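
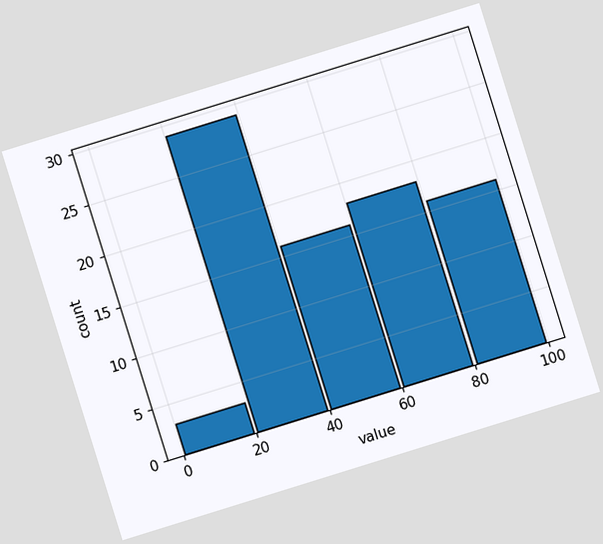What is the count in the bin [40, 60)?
16

The chart is tilted about 17° counter-clockwise. The [40, 60) bin has height 16.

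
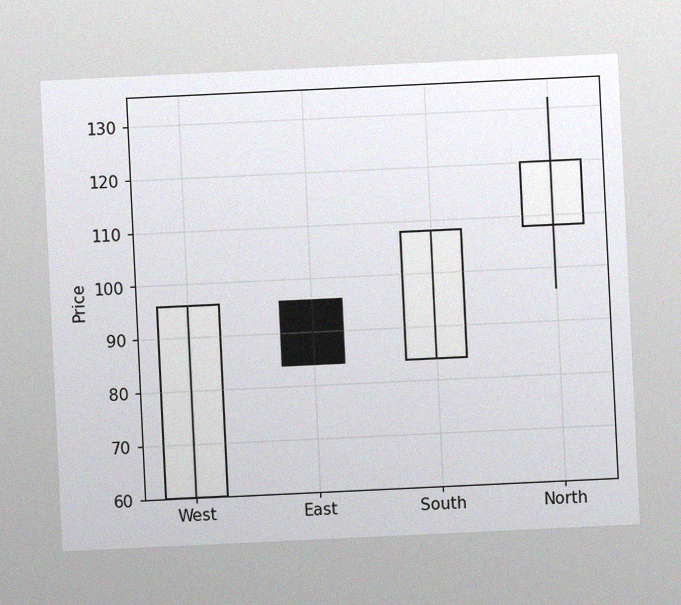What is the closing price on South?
108

The chart is tilted about 3° counter-clockwise, with some photo noise. The South candle closes at 108.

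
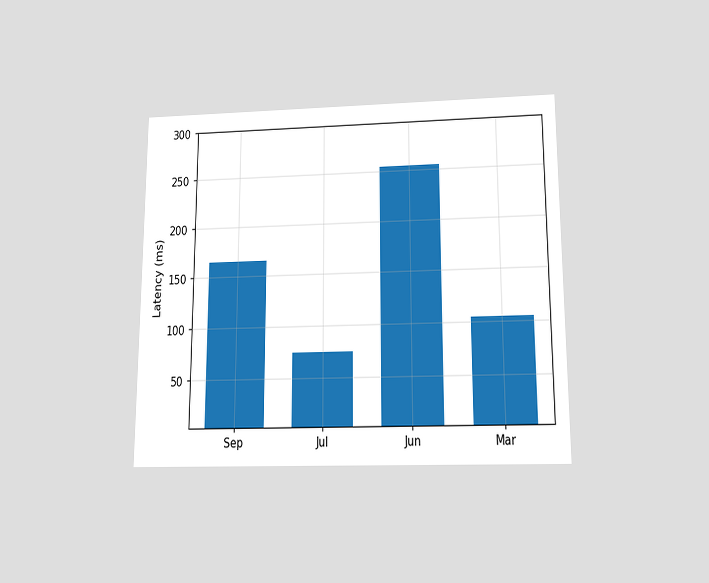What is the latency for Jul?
The chart is viewed slightly from below. Reading along the chart's y-axis, the Jul bar reaches 75ms.

75ms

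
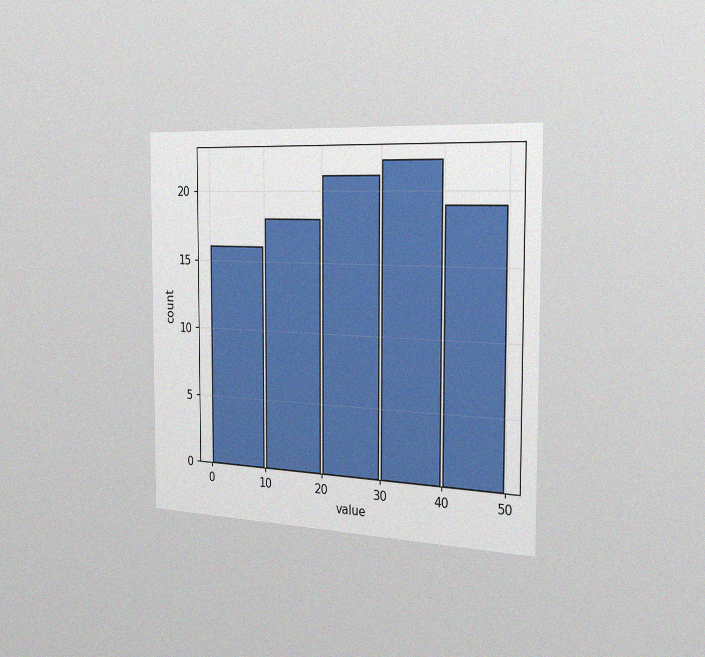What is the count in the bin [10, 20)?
The chart is viewed slightly from the right, with some photo noise. The [10, 20) bin has height 18.

18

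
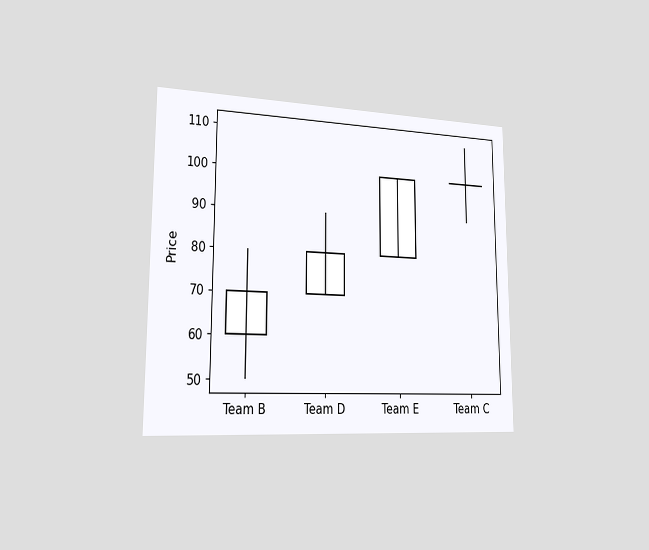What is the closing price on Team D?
80

The chart is viewed slightly from the left. The Team D candle closes at 80.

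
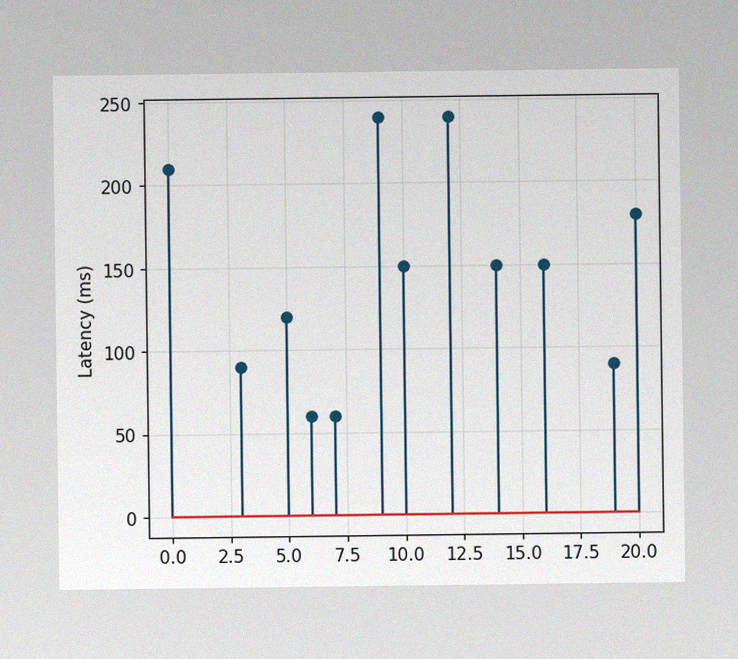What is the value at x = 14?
150ms

The image has some photo noise and uneven lighting. The stem at x=14 reaches 150ms.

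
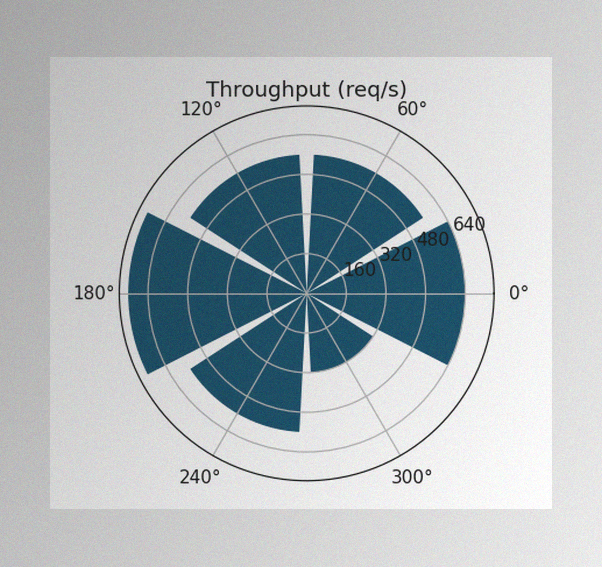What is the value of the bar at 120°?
560req/s

The image has some photo noise and uneven lighting. The bar at 120° reaches 560req/s on the radial axis.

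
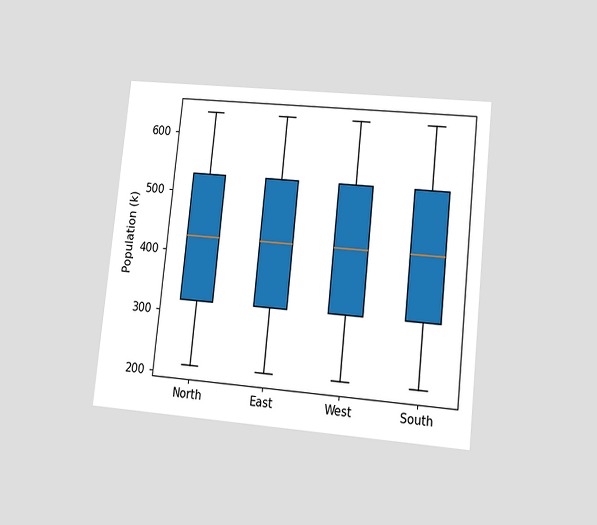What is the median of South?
The chart is tilted about 6° clockwise and viewed at a slight angle. The median line in the South box sits at 424k.

424k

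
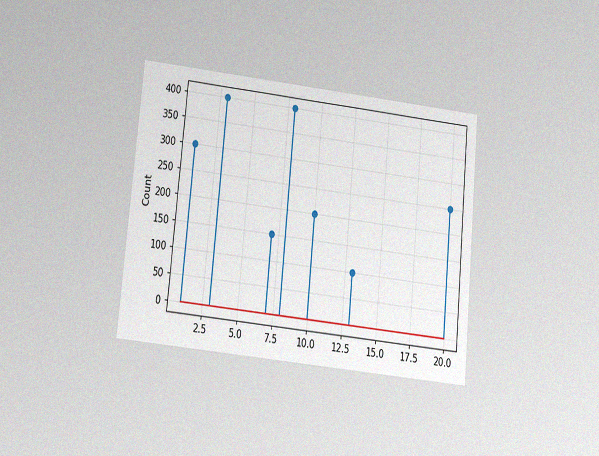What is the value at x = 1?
The chart is tilted about 5° clockwise and viewed slightly from below, with some photo noise. The stem at x=1 reaches 300.

300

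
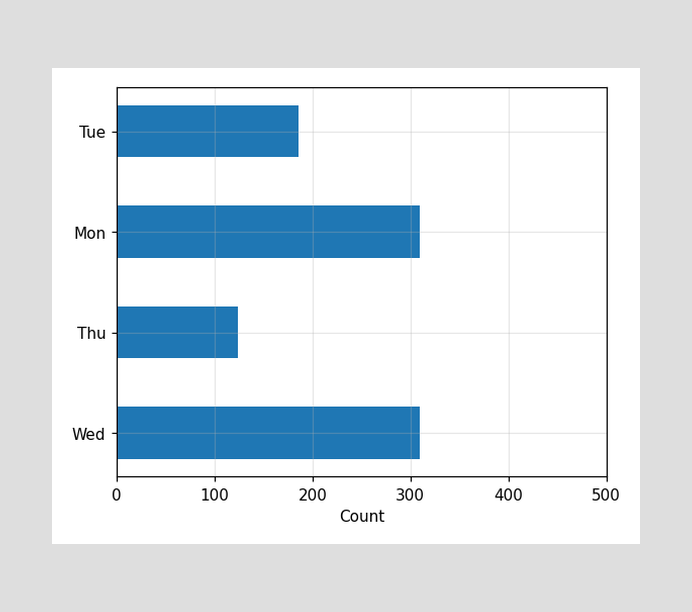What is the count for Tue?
186

Reading along the chart's x-axis, the Tue bar reaches 186.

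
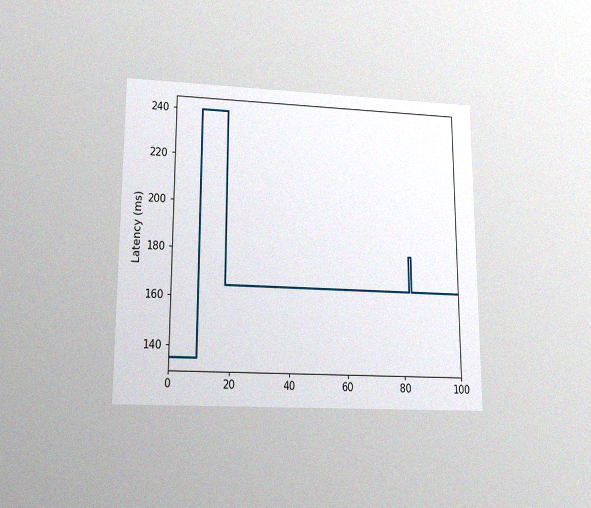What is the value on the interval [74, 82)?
The chart is viewed slightly from below, with some photo noise. On [74, 82) the step sits at 165ms.

165ms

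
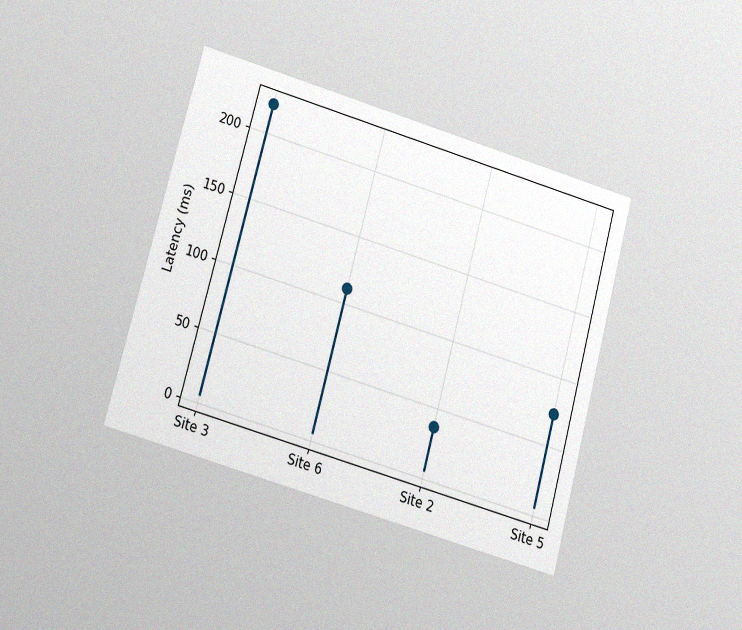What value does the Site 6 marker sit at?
The chart is tilted about 15° clockwise and viewed at a slight angle, with some photo noise. The Site 6 marker sits at 111ms.

111ms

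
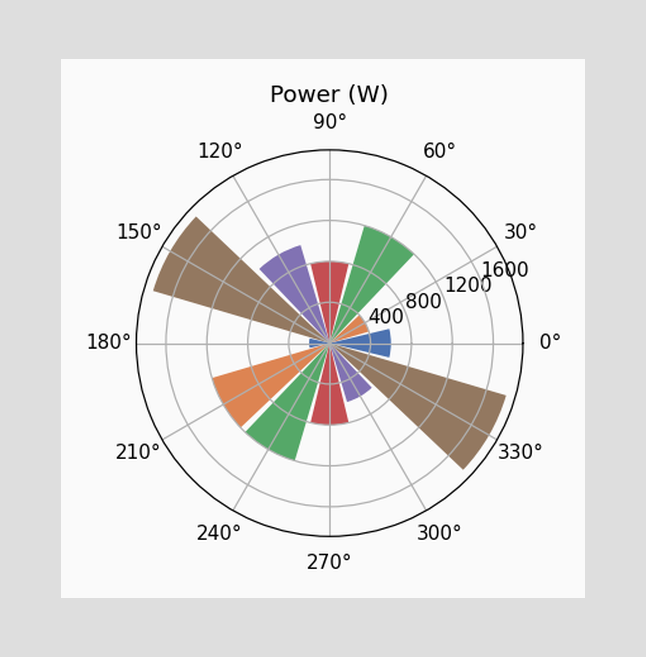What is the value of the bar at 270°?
The bar at 270° reaches 800W on the radial axis.

800W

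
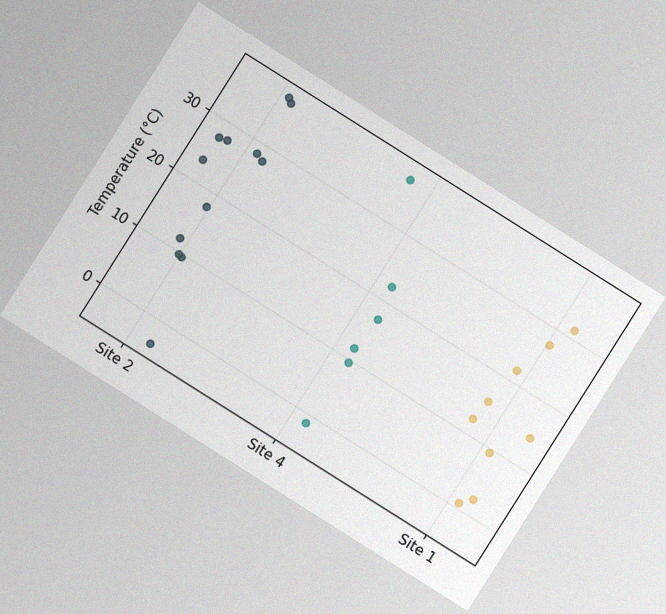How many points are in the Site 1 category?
9

The chart is tilted about 32° clockwise, with some photo noise. Counting the markers in the Site 1 column gives 9.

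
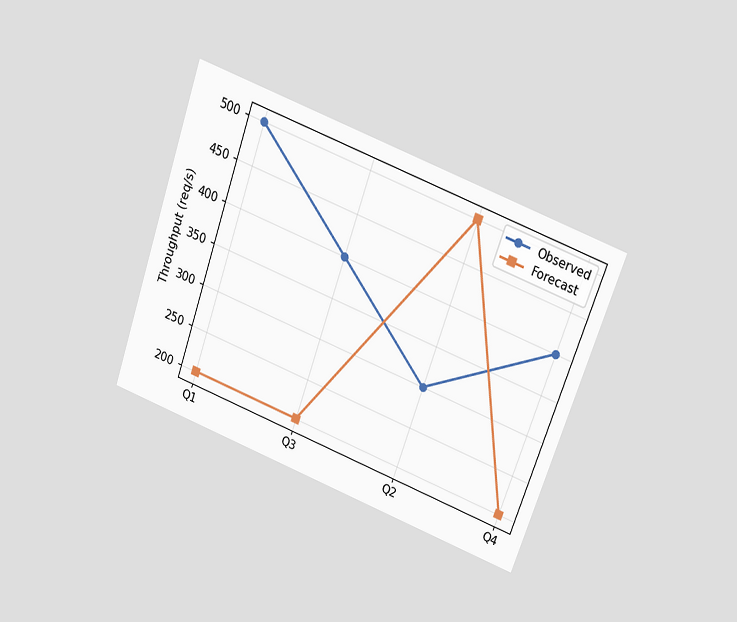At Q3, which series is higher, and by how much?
Observed, by 200req/s

The chart is tilted about 19° clockwise and viewed slightly from above. At Q3, Observed sits above the other line by 200req/s.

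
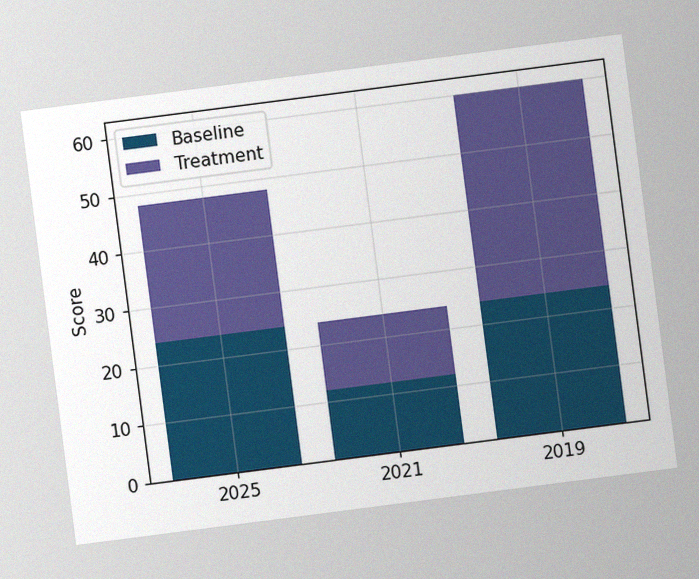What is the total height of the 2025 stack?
The chart is tilted about 7° counter-clockwise, with some photo noise. The 2025 stack's top reaches 48 on the y-axis.

48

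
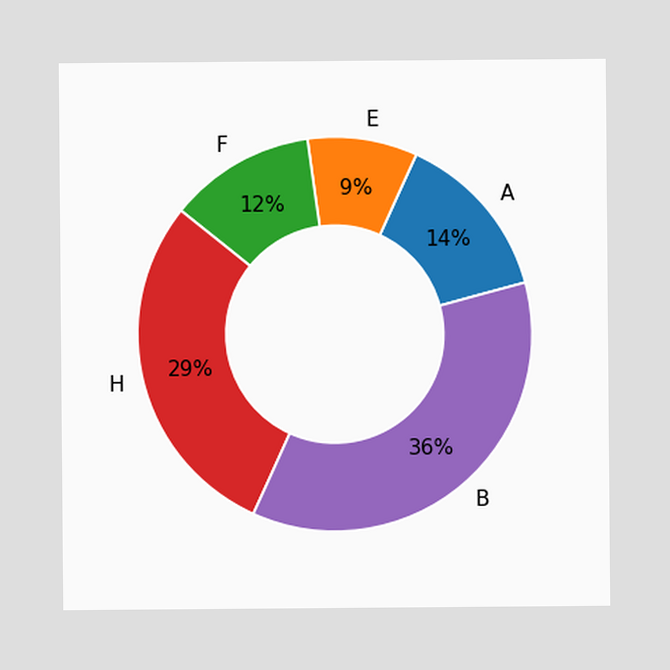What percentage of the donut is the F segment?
The F segment takes up 12% of the ring.

12%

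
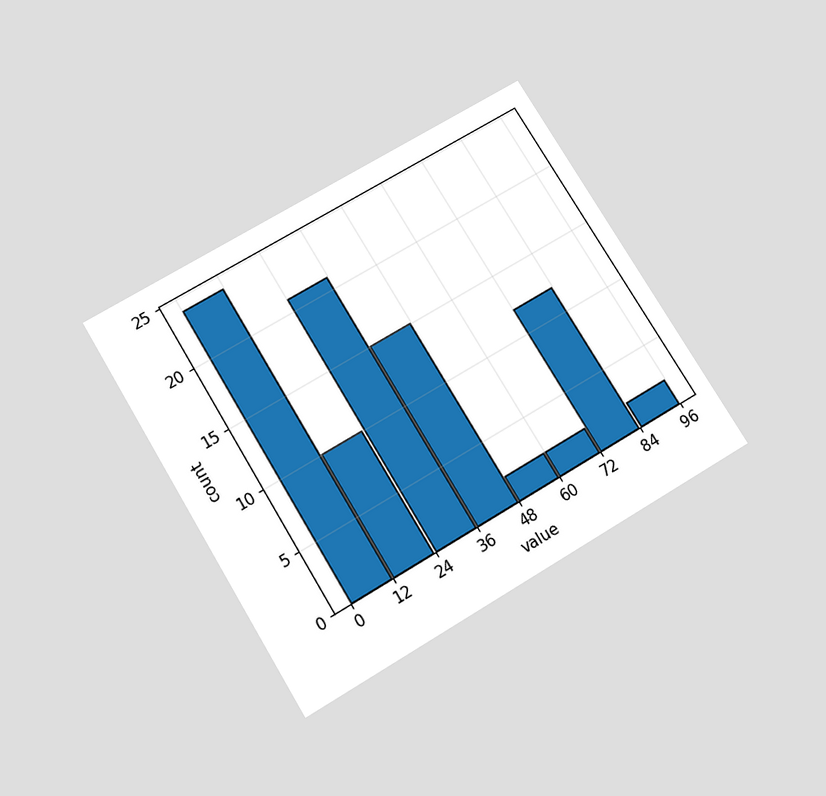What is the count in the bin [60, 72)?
2

The chart is tilted about 31° counter-clockwise and viewed slightly from below. The [60, 72) bin has height 2.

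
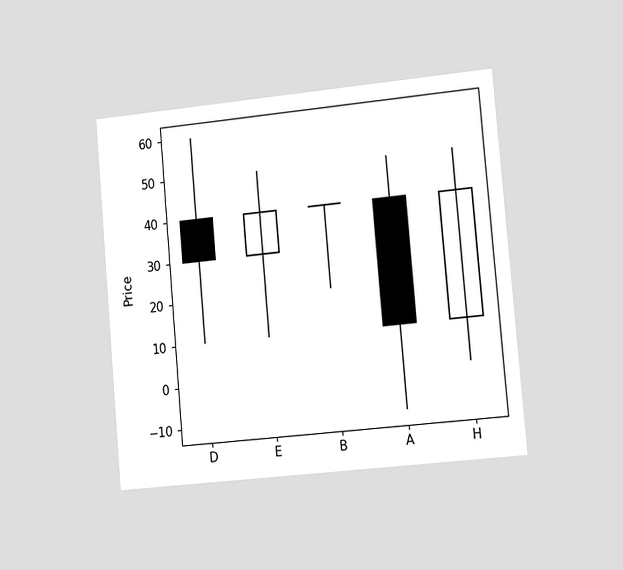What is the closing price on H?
The chart is tilted about 5° counter-clockwise and viewed slightly from the right. The H candle closes at 40.

40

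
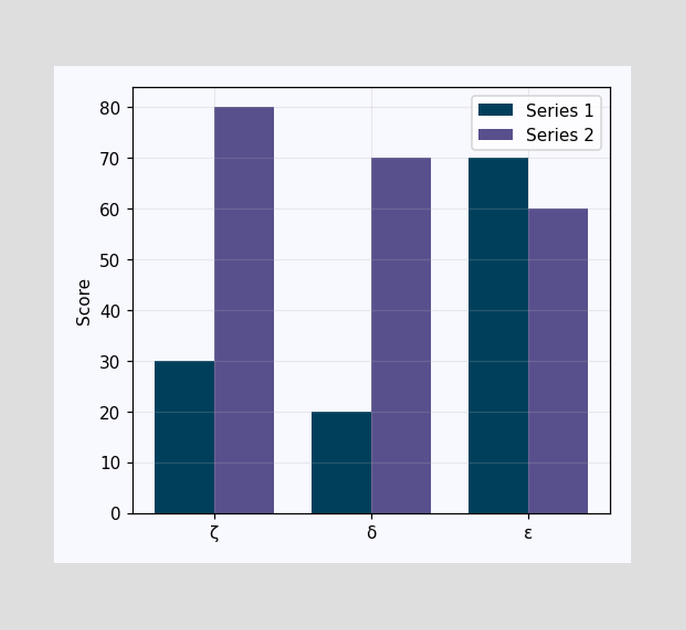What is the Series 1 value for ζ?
30

The Series 1 bar at ζ reaches 30 on the y-axis.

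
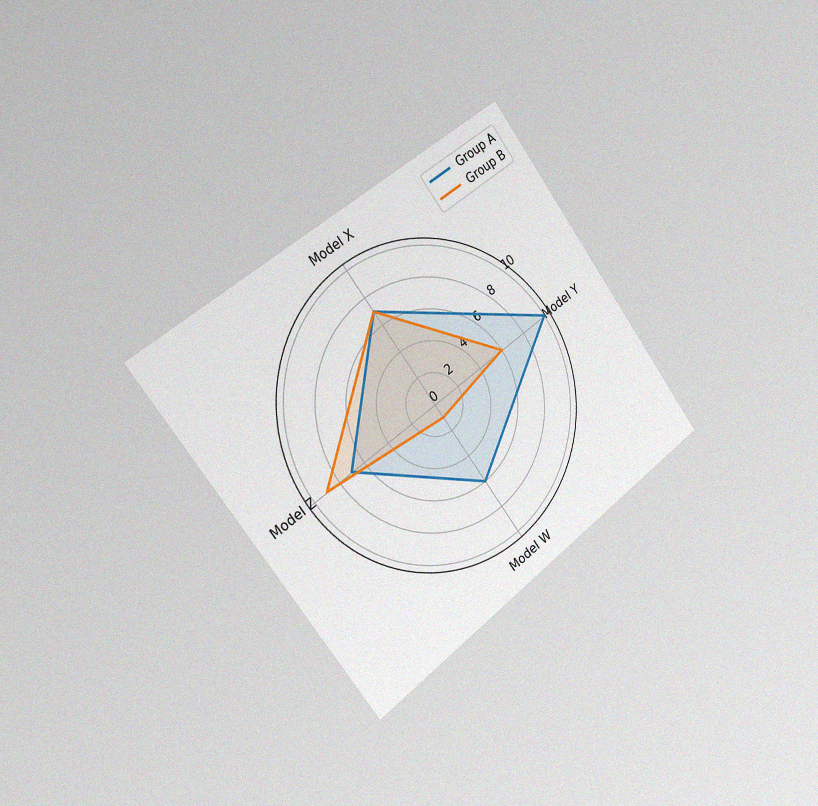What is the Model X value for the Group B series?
7

The chart is tilted about 37° counter-clockwise and viewed slightly from the left, with some photo noise. On the Model X axis, Group B reaches 7.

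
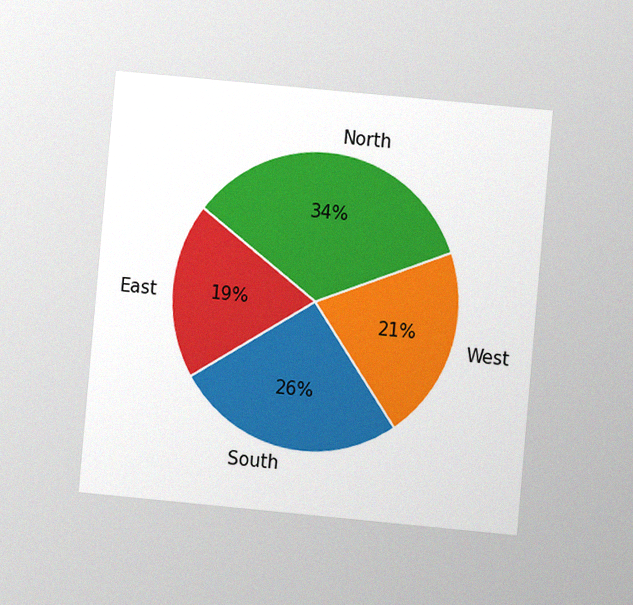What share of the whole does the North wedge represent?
34%

The chart is tilted about 5° clockwise and viewed at a slight angle, with some photo noise. The North slice takes up 34% of the pie.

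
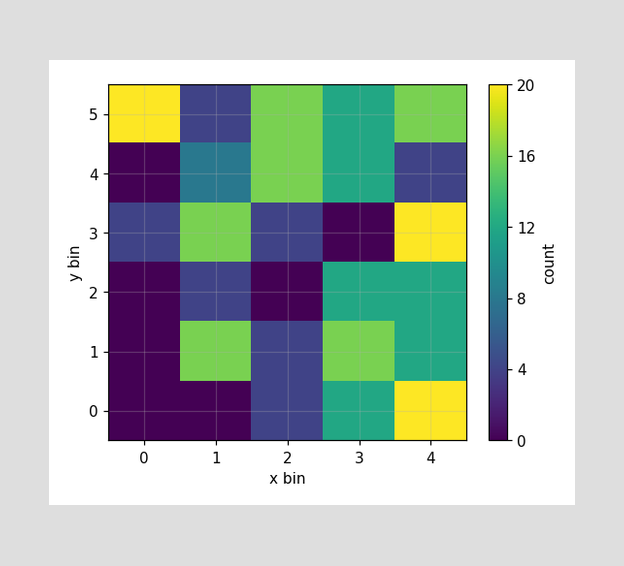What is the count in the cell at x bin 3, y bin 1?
16

Matching the cell (3, 1) against the colorbar gives 16.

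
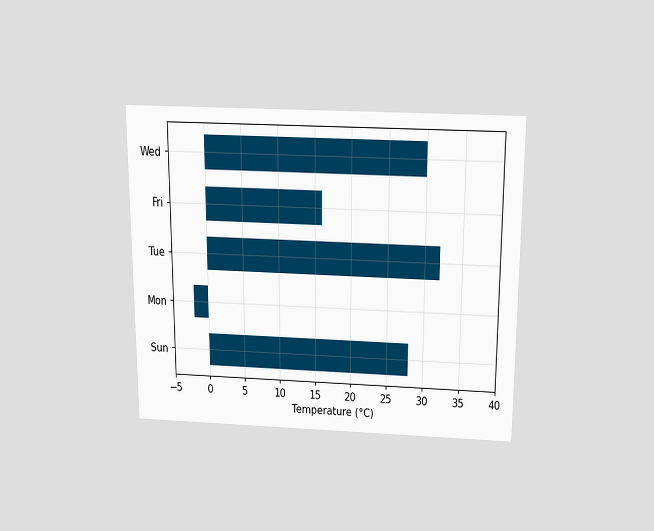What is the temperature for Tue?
32°C

The chart is viewed slightly from above. Reading along the chart's x-axis, the Tue bar reaches 32°C.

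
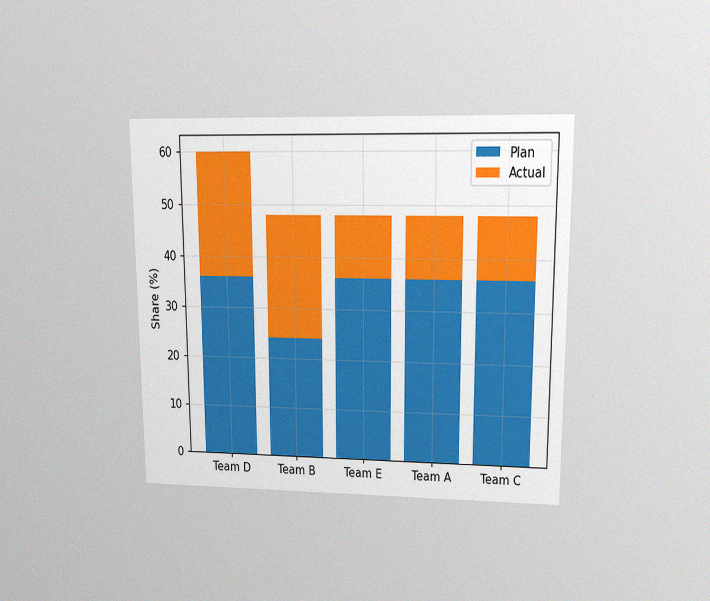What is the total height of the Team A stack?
48%

The chart is viewed at a slight angle, with some photo noise. The Team A stack's top reaches 48% on the y-axis.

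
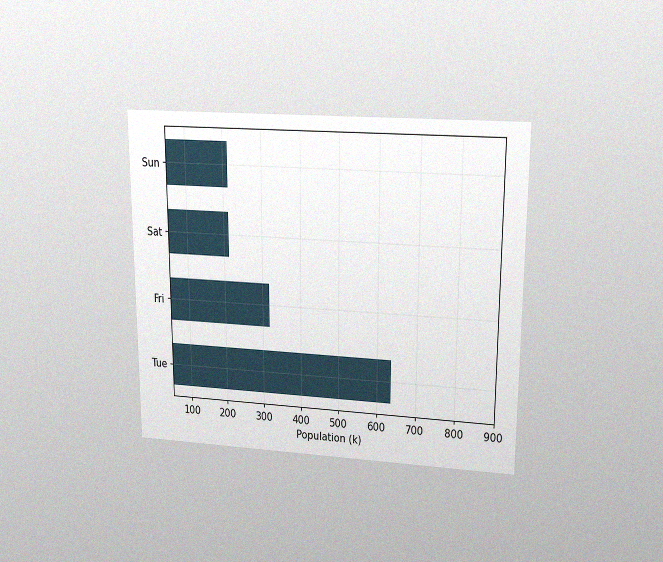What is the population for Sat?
212k

The chart is viewed at a slight angle, with some photo noise. Reading along the chart's x-axis, the Sat bar reaches 212k.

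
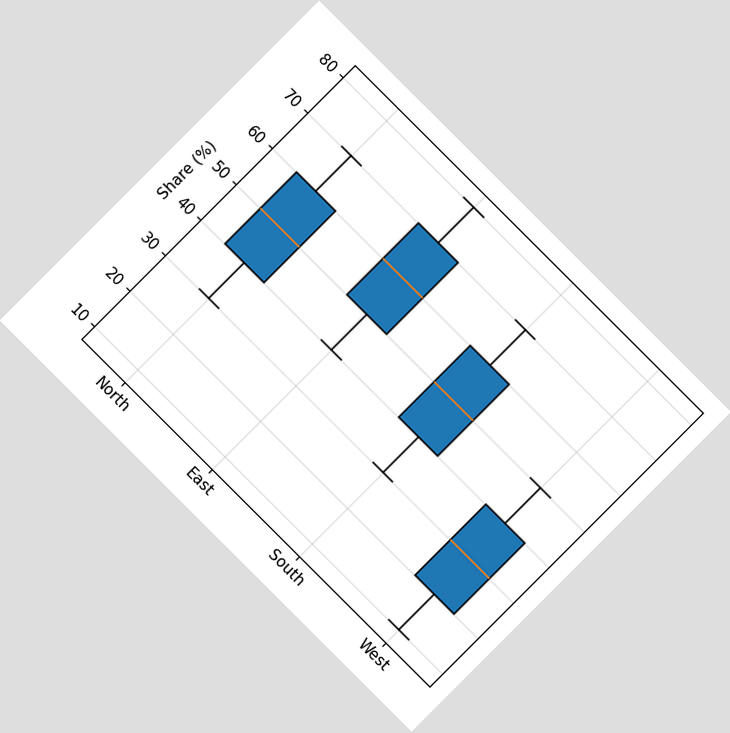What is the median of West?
The chart is tilted about 45° clockwise. The median line in the West box sits at 30%.

30%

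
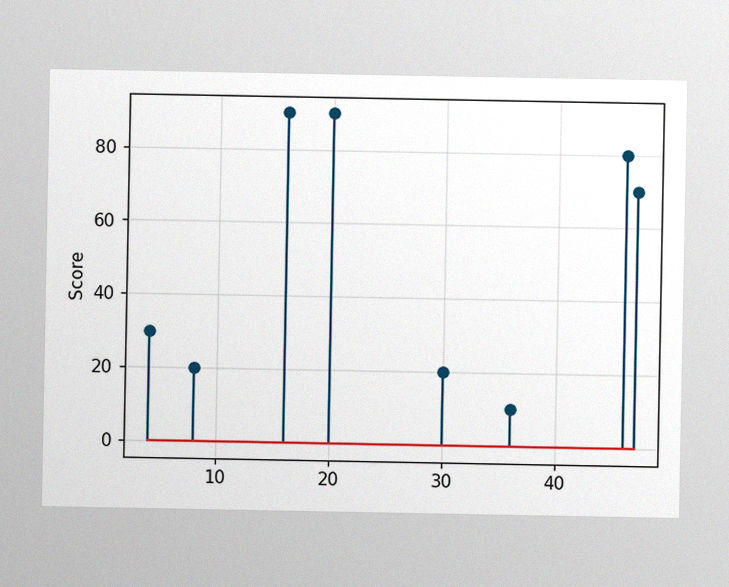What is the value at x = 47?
70

The image has some photo noise and uneven lighting. The stem at x=47 reaches 70.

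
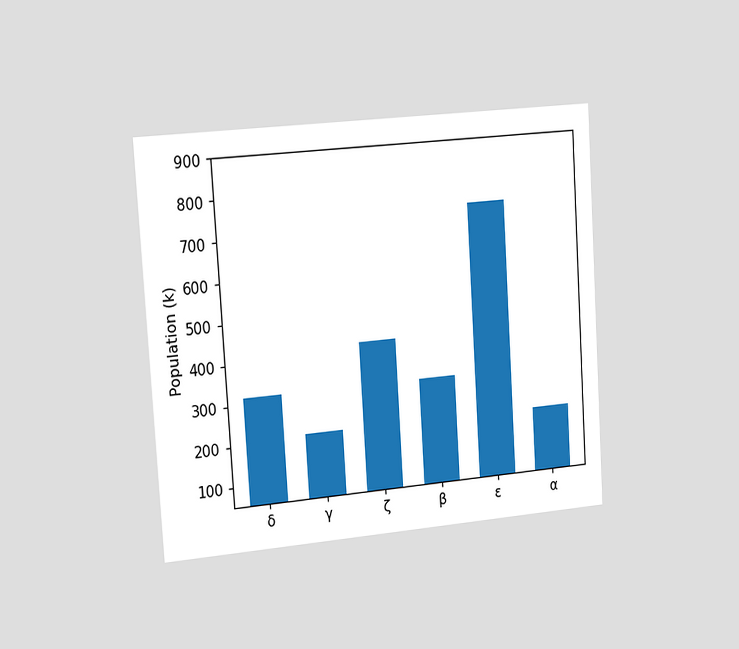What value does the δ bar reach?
318k

The chart is tilted about 4° counter-clockwise and viewed slightly from the left. Reading along the chart's y-axis, the δ bar reaches 318k.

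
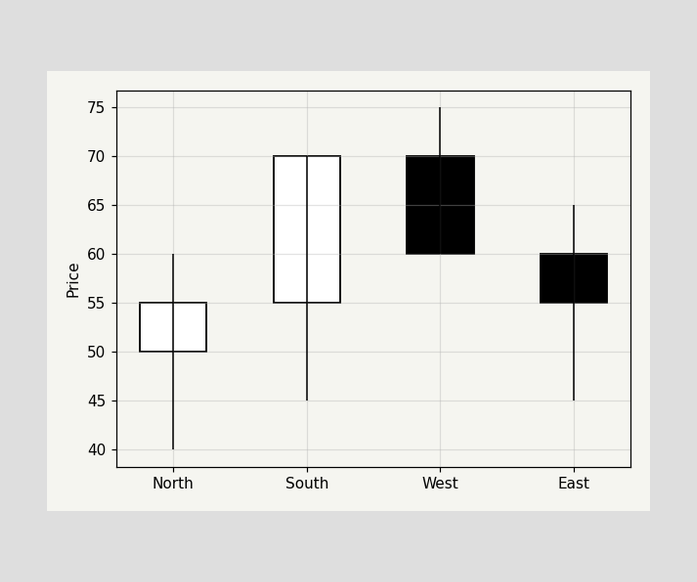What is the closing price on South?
The South candle closes at 70.

70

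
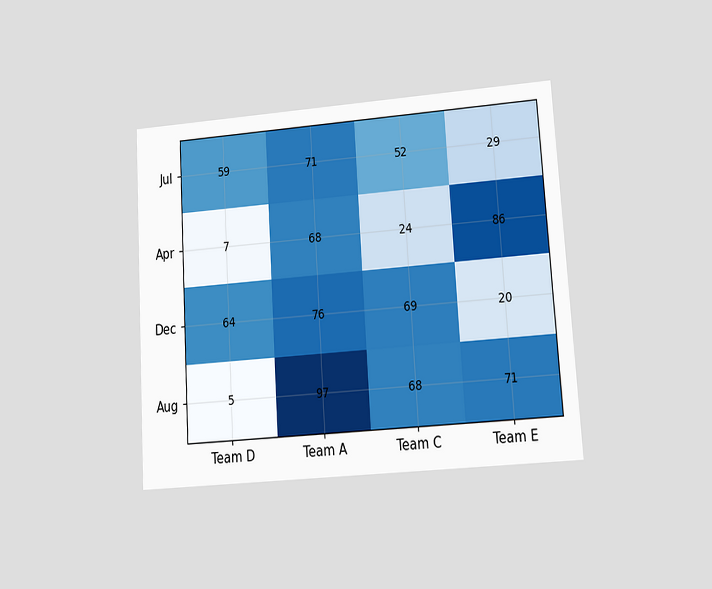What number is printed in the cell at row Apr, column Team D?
The chart is tilted about 4° counter-clockwise and viewed at a slight angle. The (Apr, Team D) cell reads 7.

7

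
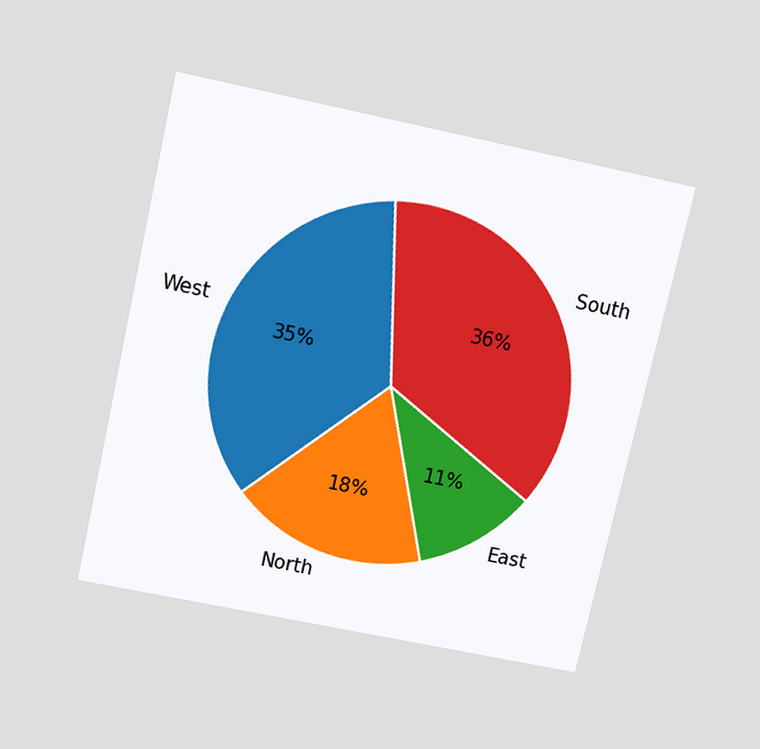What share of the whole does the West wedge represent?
35%

The chart is tilted about 13° clockwise and viewed slightly from above. The West slice takes up 35% of the pie.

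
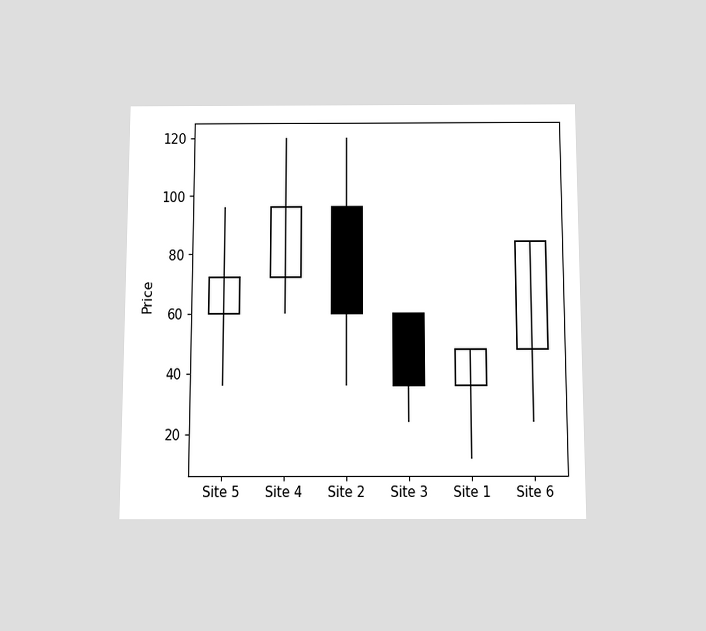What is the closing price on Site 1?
48

The chart is viewed slightly from below. The Site 1 candle closes at 48.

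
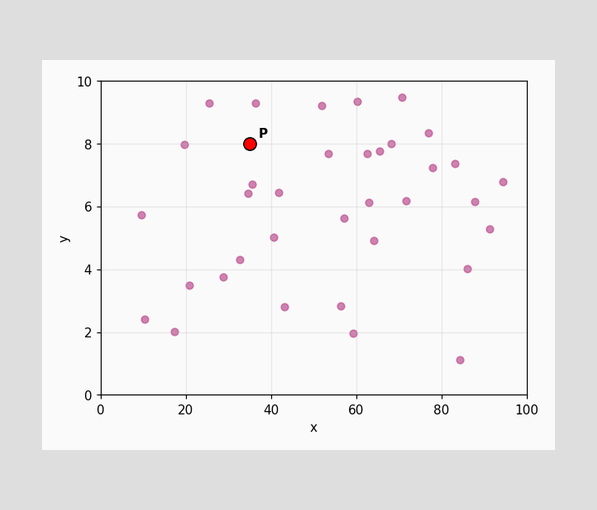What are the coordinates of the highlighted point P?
Following the gridlines from P to each axis, P sits at (35, 8).

(35, 8)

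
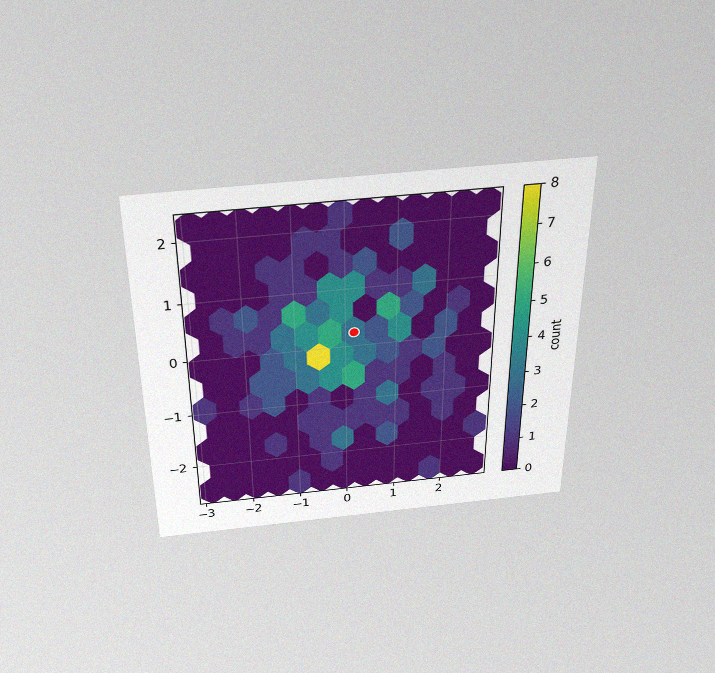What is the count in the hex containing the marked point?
The chart is viewed slightly from above, with some photo noise. The marked hex reads 3 on the colorbar.

3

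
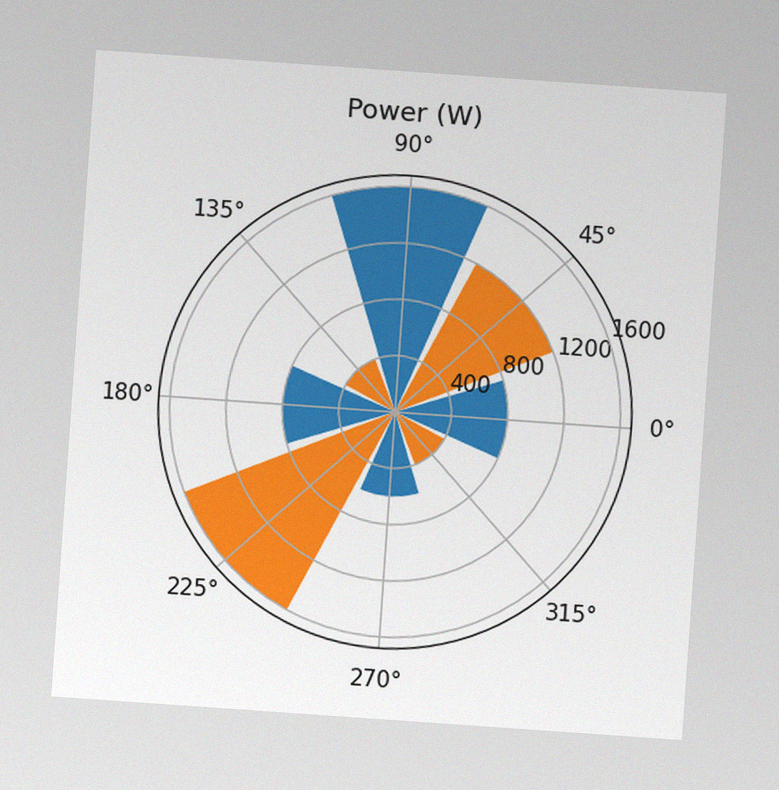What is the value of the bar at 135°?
400W

The chart is tilted about 4° clockwise, with some photo noise. The bar at 135° reaches 400W on the radial axis.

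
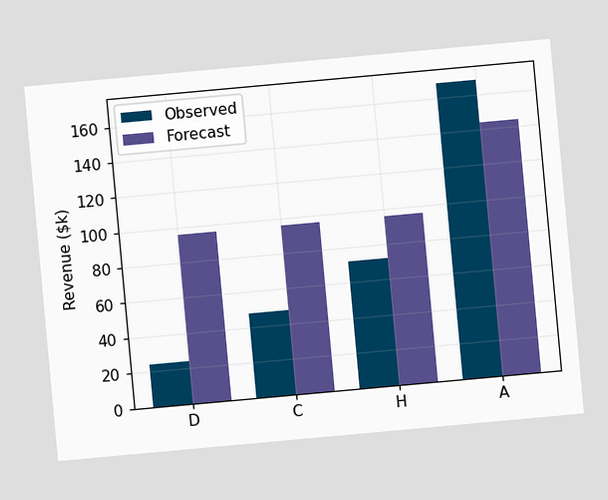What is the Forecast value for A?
$144k

The chart is tilted about 5° counter-clockwise. The Forecast bar at A reaches $144k on the y-axis.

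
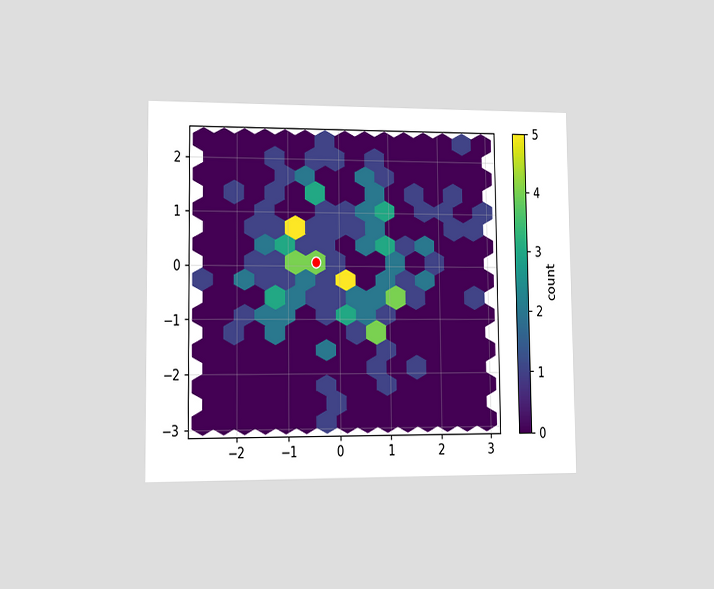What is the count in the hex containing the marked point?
The chart is viewed slightly from the left. The marked hex reads 4 on the colorbar.

4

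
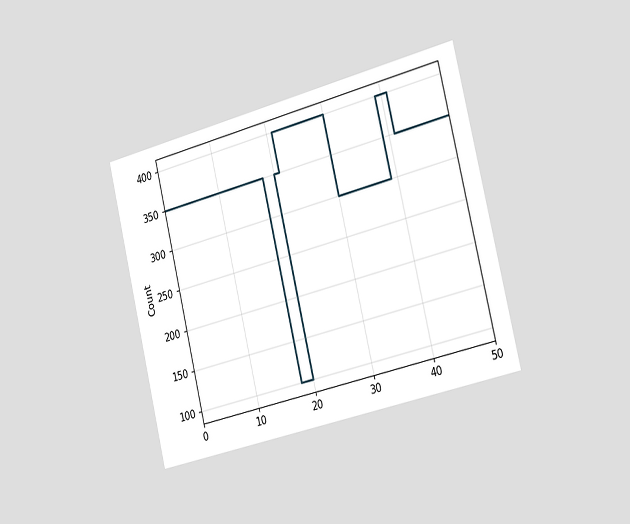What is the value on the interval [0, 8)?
350

The chart is tilted about 14° counter-clockwise and viewed slightly from the right. On [0, 8) the step sits at 350.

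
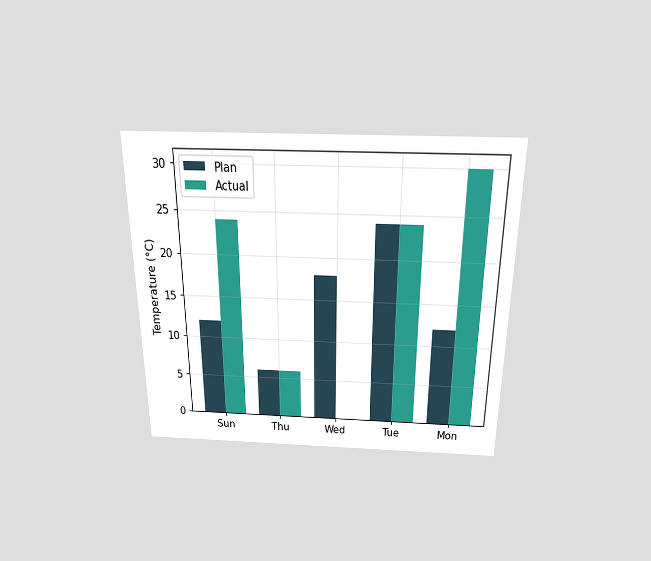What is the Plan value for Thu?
6°C

The chart is viewed slightly from above. The Plan bar at Thu reaches 6°C on the y-axis.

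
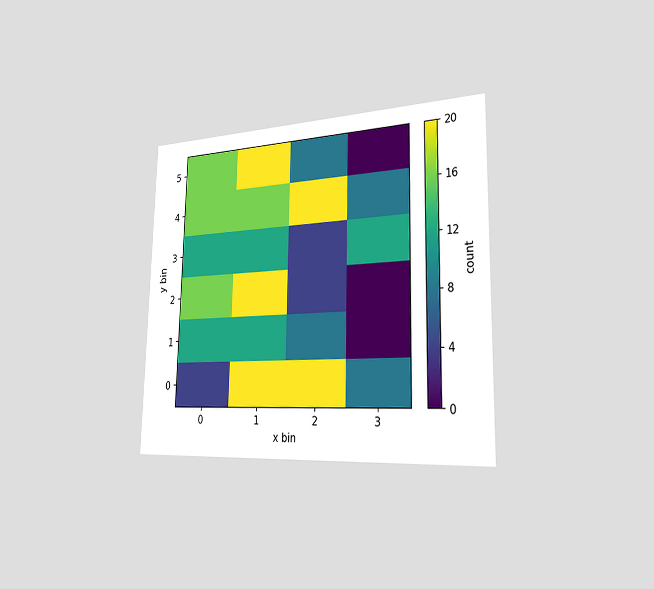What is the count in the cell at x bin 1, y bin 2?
20

The chart is viewed slightly from the right. Matching the cell (1, 2) against the colorbar gives 20.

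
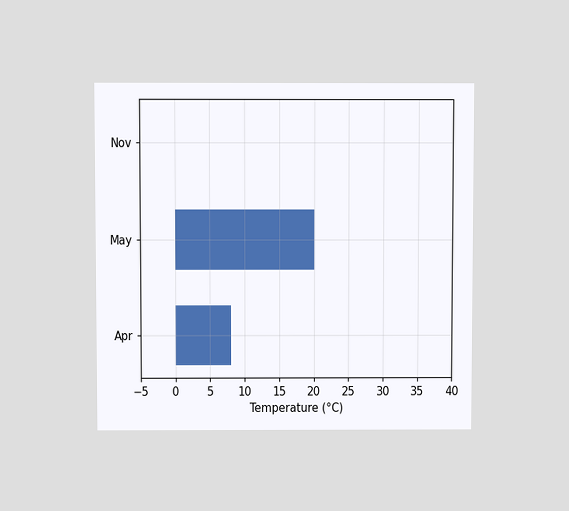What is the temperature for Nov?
The chart is viewed slightly from above. Reading along the chart's x-axis, the Nov bar reaches 0°C.

0°C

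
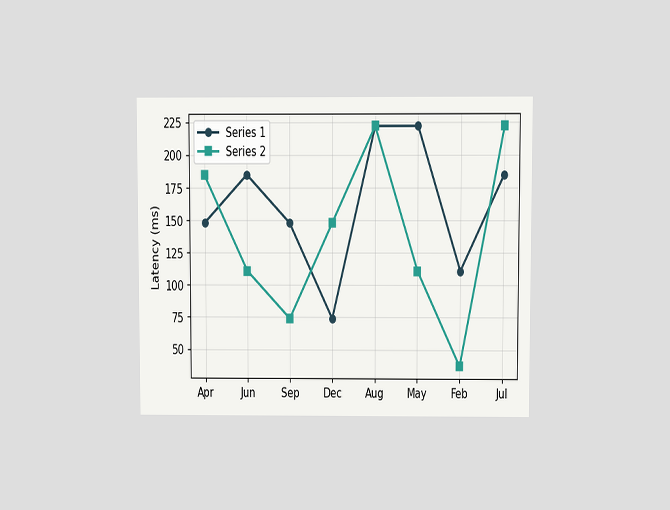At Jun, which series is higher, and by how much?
The chart is viewed at a slight angle. At Jun, Series 1 sits above the other line by 74ms.

Series 1, by 74ms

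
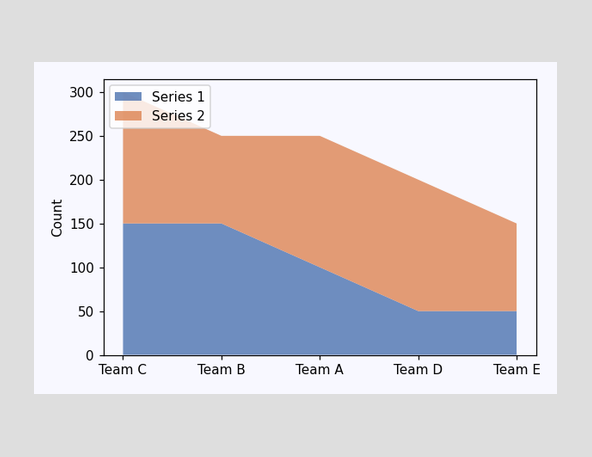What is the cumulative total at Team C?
300

The stacked total at Team C reaches 300.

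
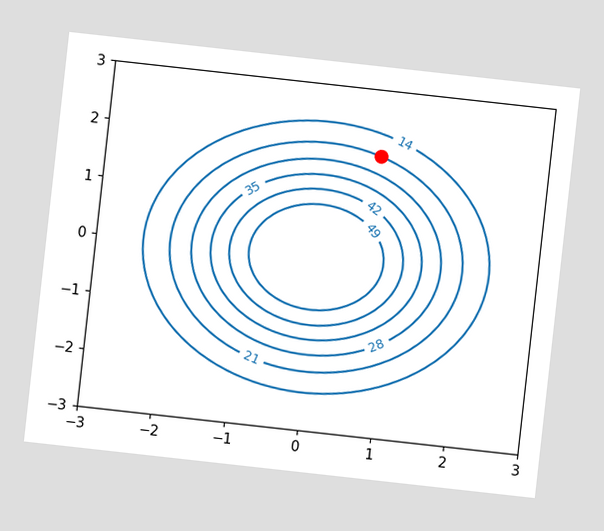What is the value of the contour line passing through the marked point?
The chart is tilted about 6° clockwise. The marked point sits on the contour labelled 21.

21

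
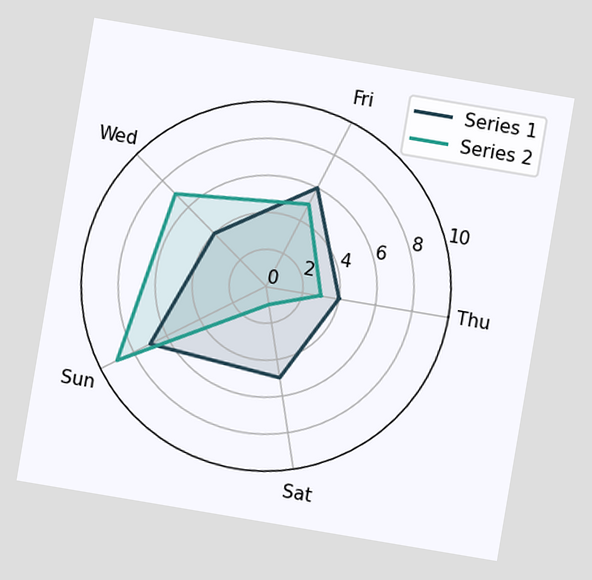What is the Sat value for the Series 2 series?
The chart is tilted about 10° clockwise. On the Sat axis, Series 2 reaches 1.

1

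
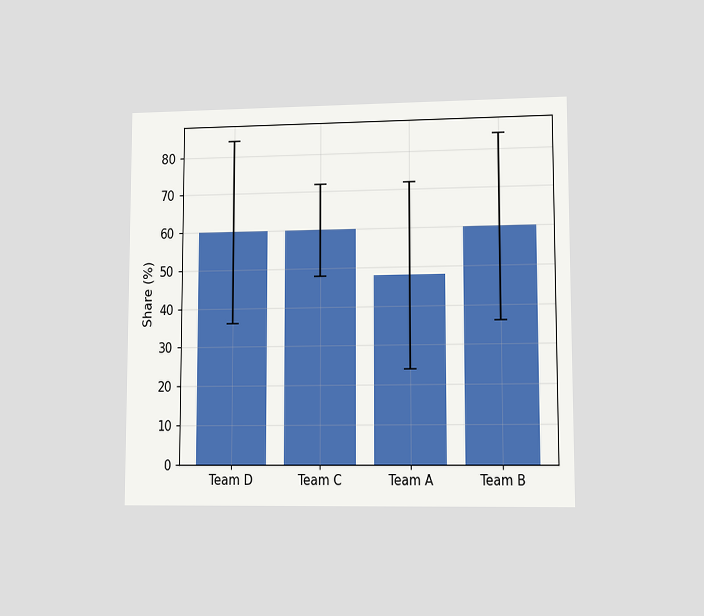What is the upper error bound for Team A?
The chart is viewed at a slight angle. The Team A bar's upper whisker reaches 72%.

72%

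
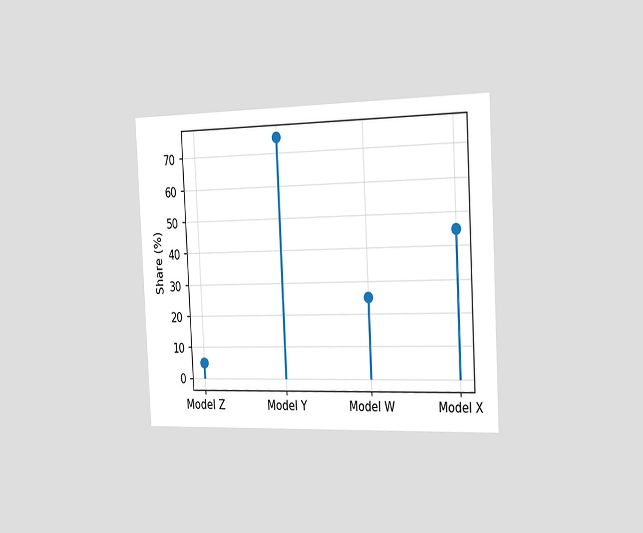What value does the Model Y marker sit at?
75%

The chart is tilted about 3° counter-clockwise and viewed slightly from the right. The Model Y marker sits at 75%.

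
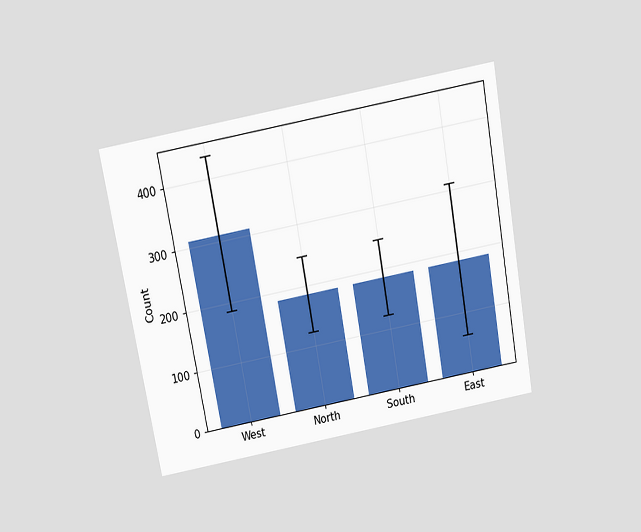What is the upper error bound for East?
The chart is tilted about 10° counter-clockwise and viewed slightly from above. The East bar's upper whisker reaches 310.

310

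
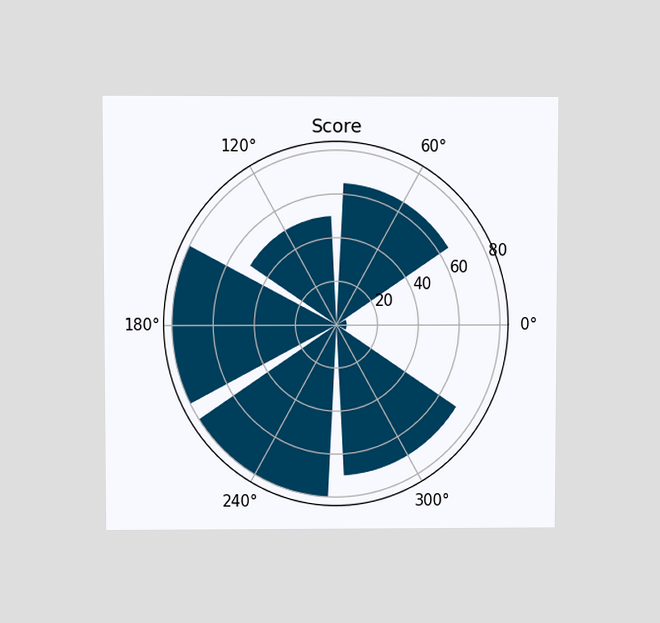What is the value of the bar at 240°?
The chart is viewed at a slight angle. The bar at 240° reaches 80 on the radial axis.

80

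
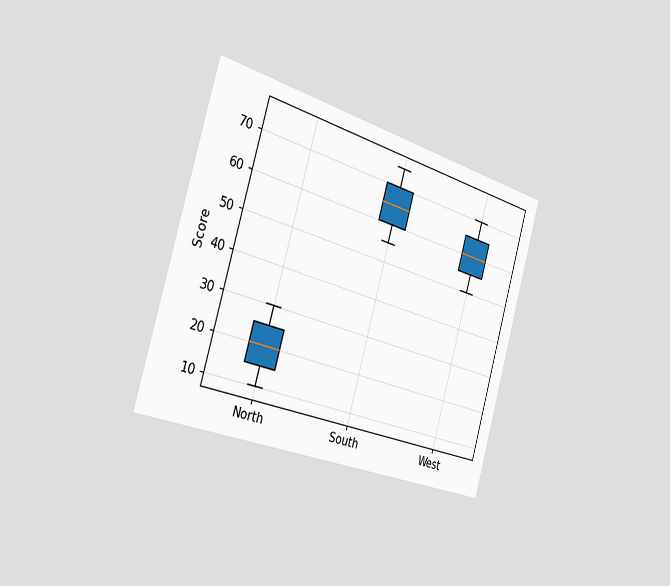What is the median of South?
65

The chart is tilted about 16° clockwise and viewed slightly from the left. The median line in the South box sits at 65.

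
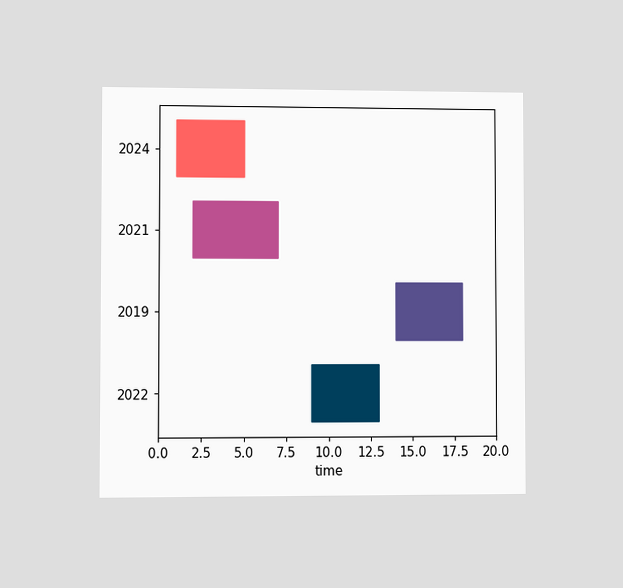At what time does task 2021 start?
2

The chart is viewed at a slight angle. The 2021 bar begins at t=2.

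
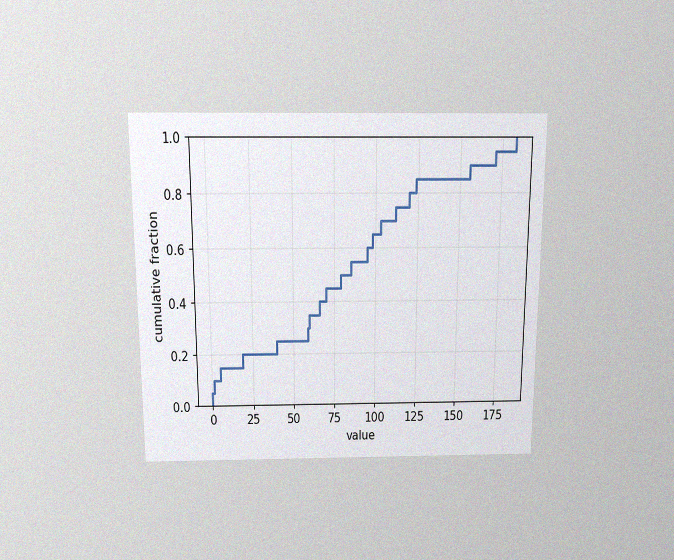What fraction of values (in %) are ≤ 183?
The chart is viewed slightly from above, with some photo noise. At x=183 the ECDF step is at 100%.

100%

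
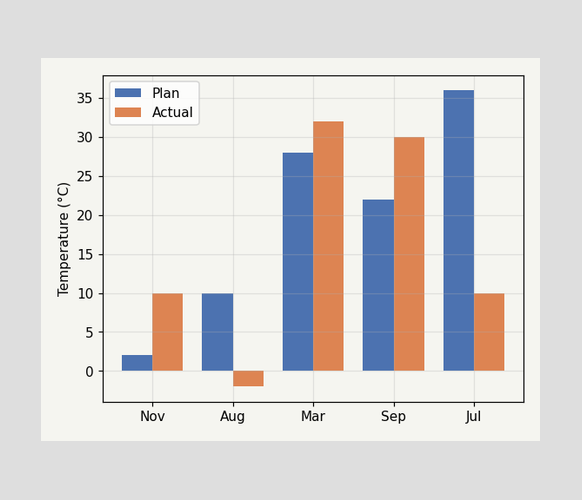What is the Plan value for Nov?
The Plan bar at Nov reaches 2°C on the y-axis.

2°C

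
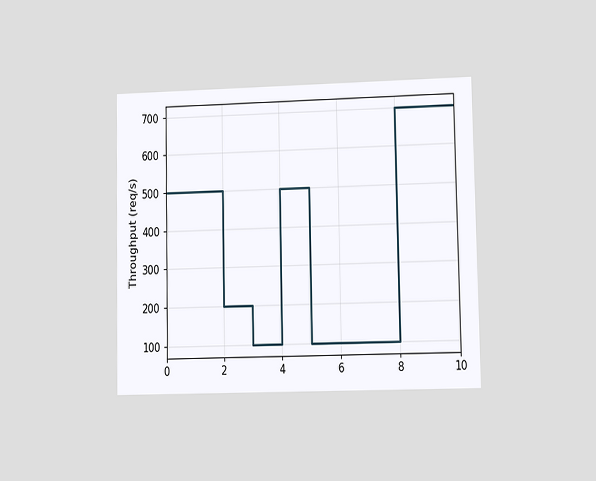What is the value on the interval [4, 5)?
500req/s

The chart is viewed at a slight angle. On [4, 5) the step sits at 500req/s.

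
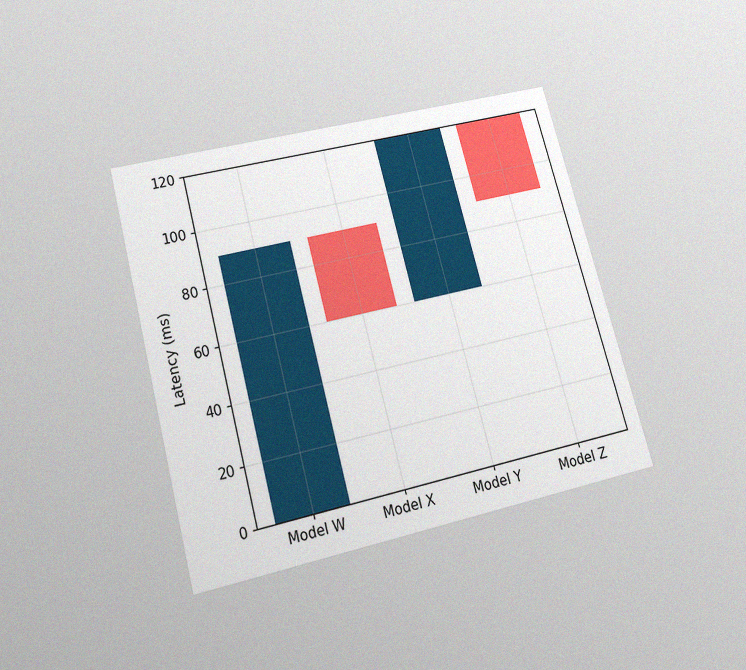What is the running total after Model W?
90ms

The chart is tilted about 15° counter-clockwise and viewed slightly from below, with some photo noise. After Model W the running total reaches 90ms.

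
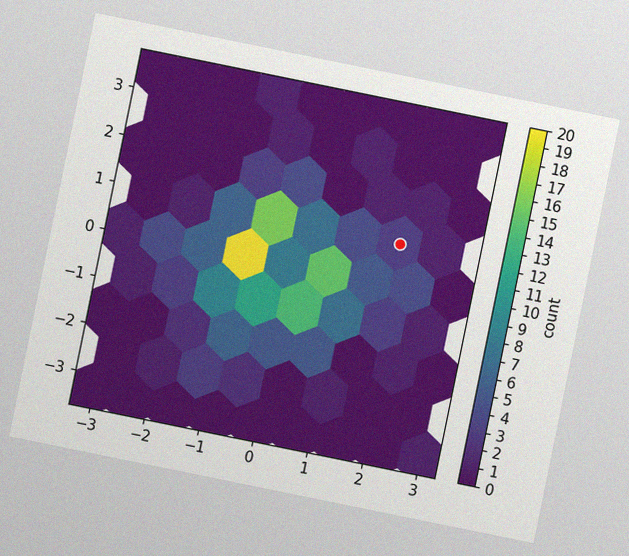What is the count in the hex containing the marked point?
The chart is tilted about 12° clockwise, with some photo noise. The marked hex reads 3 on the colorbar.

3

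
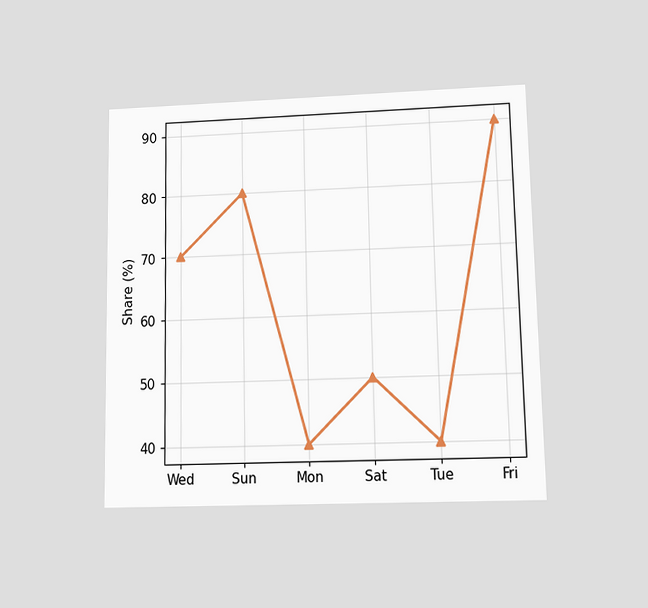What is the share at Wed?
70%

The chart is viewed at a slight angle. At Wed, the line is at 70%.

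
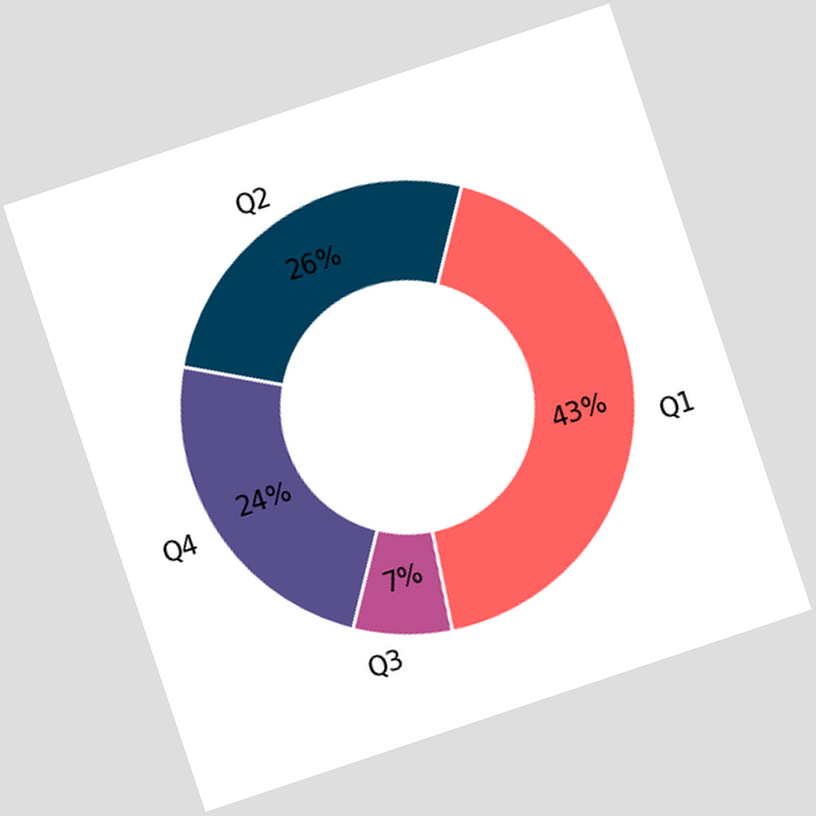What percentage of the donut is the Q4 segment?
24%

The chart is tilted about 18° counter-clockwise. The Q4 segment takes up 24% of the ring.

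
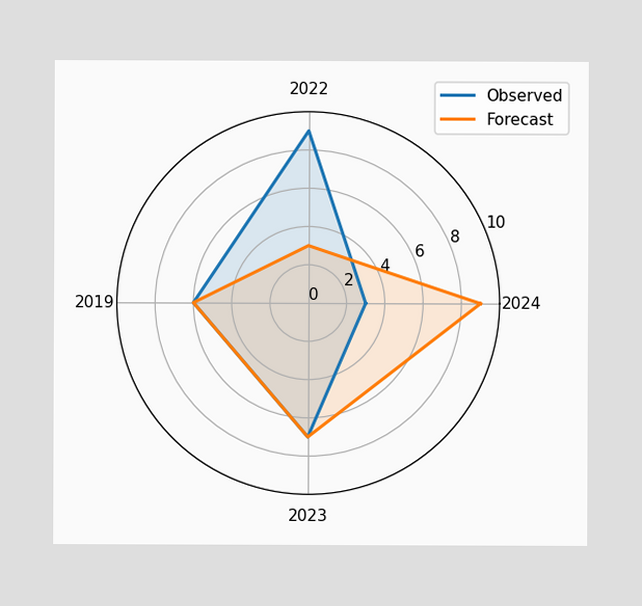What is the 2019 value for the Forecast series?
6

On the 2019 axis, Forecast reaches 6.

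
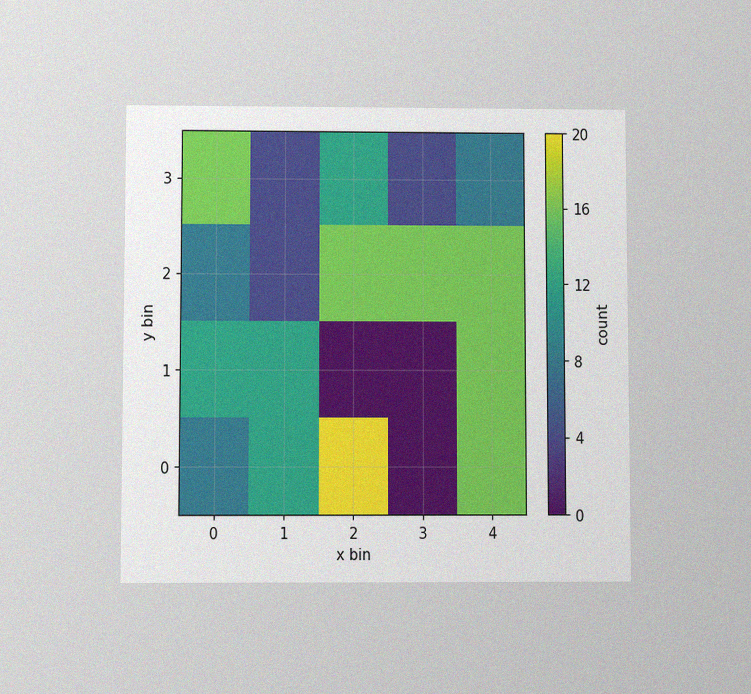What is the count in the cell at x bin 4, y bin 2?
16

The chart is viewed at a slight angle, with some photo noise. Matching the cell (4, 2) against the colorbar gives 16.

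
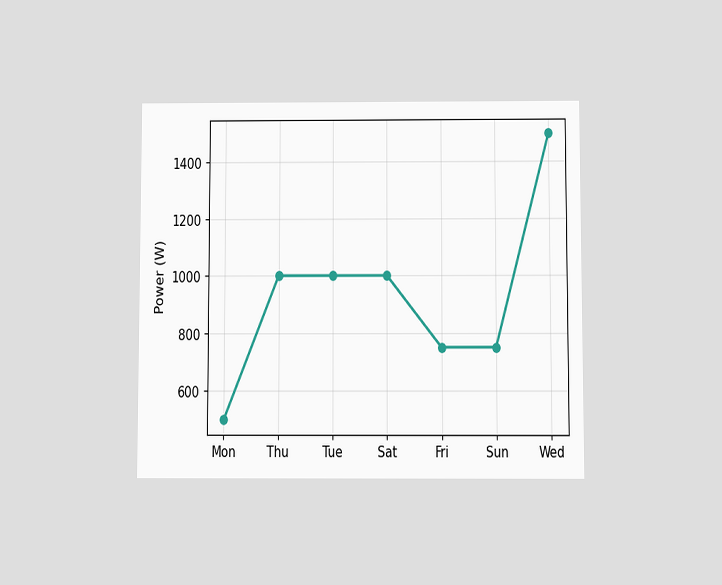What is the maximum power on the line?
1500W

The chart is viewed slightly from below. The highest point is at Wed, and reading across to the y-axis gives 1500W.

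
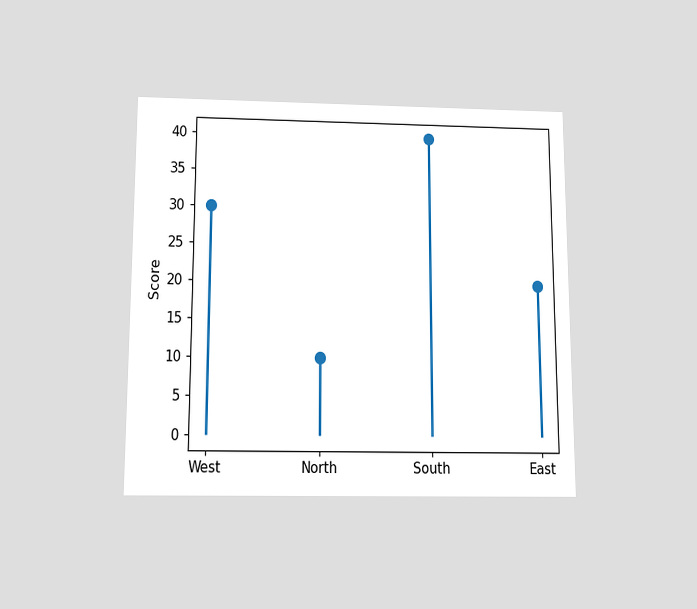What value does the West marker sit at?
30

The chart is viewed slightly from below. The West marker sits at 30.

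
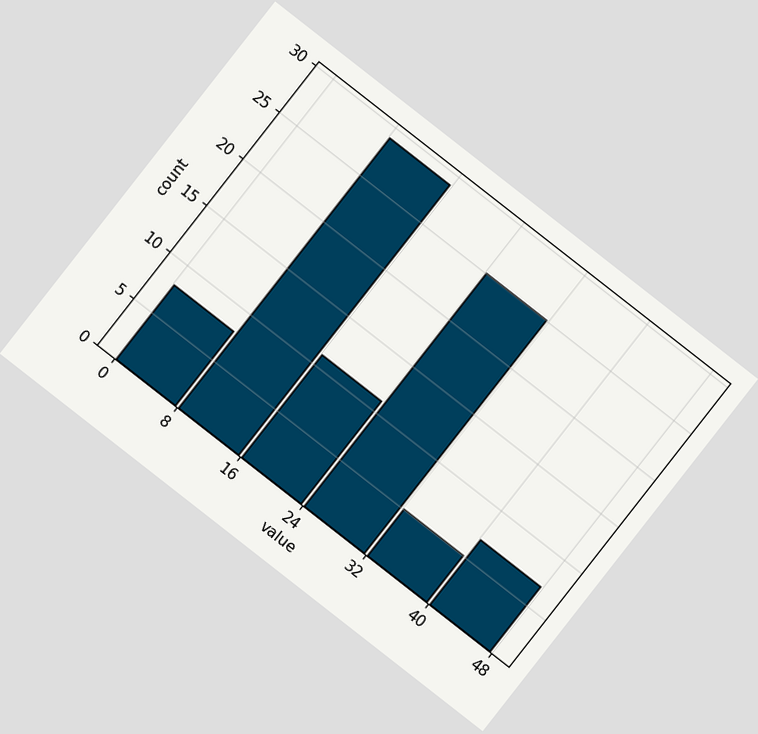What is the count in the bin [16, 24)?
The chart is tilted about 38° clockwise. The [16, 24) bin has height 11.

11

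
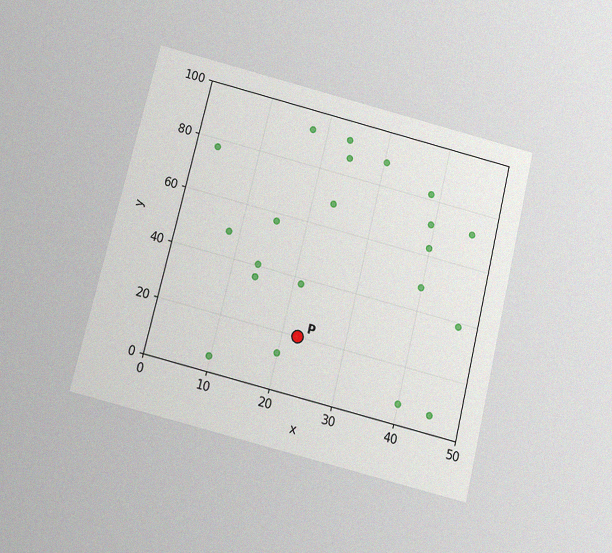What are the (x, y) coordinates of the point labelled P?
The chart is tilted about 14° clockwise and viewed slightly from below, with some photo noise. Following the gridlines from P to each axis, P sits at (22.5, 20).

(22.5, 20)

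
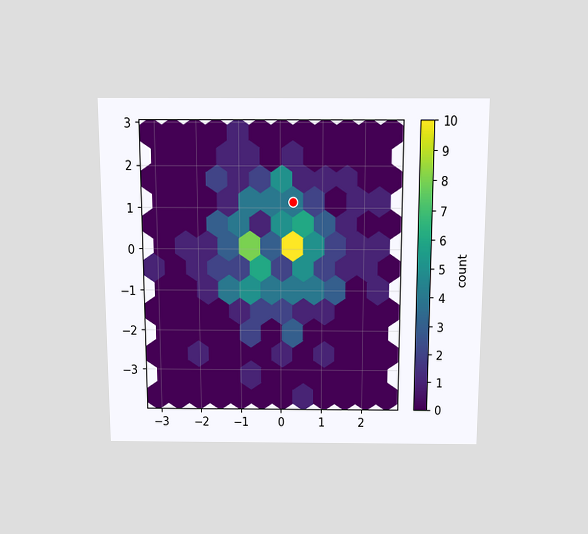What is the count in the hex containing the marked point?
The chart is viewed slightly from above. The marked hex reads 4 on the colorbar.

4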